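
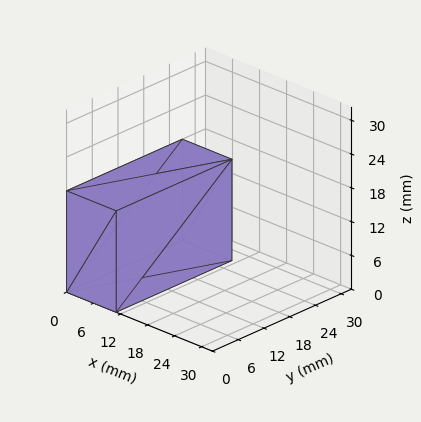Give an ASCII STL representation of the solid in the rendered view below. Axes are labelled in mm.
Reading the render: the shape is a rectangular box, roughly 11 × 27 mm footprint and 18 mm tall (dimensions read to the nearest mm from the axis ticks). For the STL, each face is triangulated and given an outward normal.

solid part
  facet normal 0.0000 0.0000 -1.0000
    outer loop
      vertex 11.000 27.000 0.000
      vertex 11.000 0.000 0.000
      vertex 0.000 0.000 0.000
    endloop
  endfacet
  facet normal 0.0000 0.0000 -1.0000
    outer loop
      vertex 0.000 27.000 0.000
      vertex 11.000 27.000 0.000
      vertex 0.000 0.000 0.000
    endloop
  endfacet
  facet normal 0.0000 0.0000 1.0000
    outer loop
      vertex 0.000 0.000 18.000
      vertex 11.000 0.000 18.000
      vertex 11.000 27.000 18.000
    endloop
  endfacet
  facet normal 0.0000 0.0000 1.0000
    outer loop
      vertex 0.000 0.000 18.000
      vertex 11.000 27.000 18.000
      vertex 0.000 27.000 18.000
    endloop
  endfacet
  facet normal 0.0000 -1.0000 0.0000
    outer loop
      vertex 0.000 0.000 0.000
      vertex 11.000 0.000 0.000
      vertex 11.000 0.000 18.000
    endloop
  endfacet
  facet normal 0.0000 -1.0000 0.0000
    outer loop
      vertex 0.000 0.000 0.000
      vertex 11.000 0.000 18.000
      vertex 0.000 0.000 18.000
    endloop
  endfacet
  facet normal 0.0000 1.0000 0.0000
    outer loop
      vertex 11.000 27.000 18.000
      vertex 11.000 27.000 0.000
      vertex 0.000 27.000 0.000
    endloop
  endfacet
  facet normal 0.0000 1.0000 0.0000
    outer loop
      vertex 0.000 27.000 18.000
      vertex 11.000 27.000 18.000
      vertex 0.000 27.000 0.000
    endloop
  endfacet
  facet normal -1.0000 0.0000 0.0000
    outer loop
      vertex 0.000 27.000 18.000
      vertex 0.000 27.000 0.000
      vertex 0.000 0.000 0.000
    endloop
  endfacet
  facet normal -1.0000 0.0000 0.0000
    outer loop
      vertex 0.000 0.000 18.000
      vertex 0.000 27.000 18.000
      vertex 0.000 0.000 0.000
    endloop
  endfacet
  facet normal 1.0000 0.0000 0.0000
    outer loop
      vertex 11.000 0.000 0.000
      vertex 11.000 27.000 0.000
      vertex 11.000 27.000 18.000
    endloop
  endfacet
  facet normal 1.0000 0.0000 0.0000
    outer loop
      vertex 11.000 0.000 0.000
      vertex 11.000 27.000 18.000
      vertex 11.000 0.000 18.000
    endloop
  endfacet
endsolid part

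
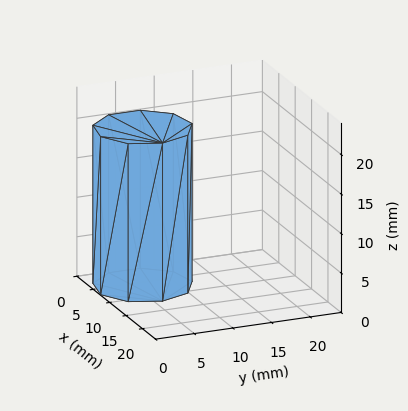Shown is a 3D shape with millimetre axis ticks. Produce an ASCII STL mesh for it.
Reading the render: the shape is a regular 9-sided prism (a cylinder approximated with 9 flat sides), circumscribed radius ≈ 6 mm, height ≈ 20 mm (dimensions read to the nearest mm from the axis ticks). For the STL, each face is triangulated and given an outward normal.

solid part
  facet normal 0.0000 0.0000 -1.0000
    outer loop
      vertex 7.04 11.91 0.00
      vertex 10.60 9.86 0.00
      vertex 12.00 6.00 0.00
    endloop
  endfacet
  facet normal 0.0000 0.0000 -1.0000
    outer loop
      vertex 3.00 11.20 0.00
      vertex 7.04 11.91 0.00
      vertex 12.00 6.00 0.00
    endloop
  endfacet
  facet normal 0.0000 0.0000 -1.0000
    outer loop
      vertex 0.36 8.05 0.00
      vertex 3.00 11.20 0.00
      vertex 12.00 6.00 0.00
    endloop
  endfacet
  facet normal 0.0000 0.0000 -1.0000
    outer loop
      vertex 0.36 3.95 0.00
      vertex 0.36 8.05 0.00
      vertex 12.00 6.00 0.00
    endloop
  endfacet
  facet normal 0.0000 0.0000 -1.0000
    outer loop
      vertex 3.00 0.80 0.00
      vertex 0.36 3.95 0.00
      vertex 12.00 6.00 0.00
    endloop
  endfacet
  facet normal 0.0000 0.0000 -1.0000
    outer loop
      vertex 7.04 0.09 0.00
      vertex 3.00 0.80 0.00
      vertex 12.00 6.00 0.00
    endloop
  endfacet
  facet normal 0.0000 0.0000 -1.0000
    outer loop
      vertex 10.60 2.14 0.00
      vertex 7.04 0.09 0.00
      vertex 12.00 6.00 0.00
    endloop
  endfacet
  facet normal 0.0000 0.0000 1.0000
    outer loop
      vertex 12.00 6.00 20.00
      vertex 10.60 9.86 20.00
      vertex 7.04 11.91 20.00
    endloop
  endfacet
  facet normal 0.0000 0.0000 1.0000
    outer loop
      vertex 12.00 6.00 20.00
      vertex 7.04 11.91 20.00
      vertex 3.00 11.20 20.00
    endloop
  endfacet
  facet normal 0.0000 0.0000 1.0000
    outer loop
      vertex 12.00 6.00 20.00
      vertex 3.00 11.20 20.00
      vertex 0.36 8.05 20.00
    endloop
  endfacet
  facet normal 0.0000 0.0000 1.0000
    outer loop
      vertex 12.00 6.00 20.00
      vertex 0.36 8.05 20.00
      vertex 0.36 3.95 20.00
    endloop
  endfacet
  facet normal 0.0000 0.0000 1.0000
    outer loop
      vertex 12.00 6.00 20.00
      vertex 0.36 3.95 20.00
      vertex 3.00 0.80 20.00
    endloop
  endfacet
  facet normal 0.0000 0.0000 1.0000
    outer loop
      vertex 12.00 6.00 20.00
      vertex 3.00 0.80 20.00
      vertex 7.04 0.09 20.00
    endloop
  endfacet
  facet normal 0.0000 0.0000 1.0000
    outer loop
      vertex 12.00 6.00 20.00
      vertex 7.04 0.09 20.00
      vertex 10.60 2.14 20.00
    endloop
  endfacet
  facet normal 0.9401 0.3410 0.0000
    outer loop
      vertex 12.00 6.00 0.00
      vertex 10.60 9.86 0.00
      vertex 10.60 9.86 20.00
    endloop
  endfacet
  facet normal 0.9401 0.3410 0.0000
    outer loop
      vertex 12.00 6.00 0.00
      vertex 10.60 9.86 20.00
      vertex 12.00 6.00 20.00
    endloop
  endfacet
  facet normal 0.4990 0.8666 0.0000
    outer loop
      vertex 10.60 9.86 0.00
      vertex 7.04 11.91 0.00
      vertex 7.04 11.91 20.00
    endloop
  endfacet
  facet normal 0.4990 0.8666 0.0000
    outer loop
      vertex 10.60 9.86 0.00
      vertex 7.04 11.91 20.00
      vertex 10.60 9.86 20.00
    endloop
  endfacet
  facet normal -0.1731 0.9849 0.0000
    outer loop
      vertex 7.04 11.91 0.00
      vertex 3.00 11.20 0.00
      vertex 3.00 11.20 20.00
    endloop
  endfacet
  facet normal -0.1731 0.9849 0.0000
    outer loop
      vertex 7.04 11.91 0.00
      vertex 3.00 11.20 20.00
      vertex 7.04 11.91 20.00
    endloop
  endfacet
  facet normal -0.7664 0.6423 0.0000
    outer loop
      vertex 3.00 11.20 0.00
      vertex 0.36 8.05 0.00
      vertex 0.36 8.05 20.00
    endloop
  endfacet
  facet normal -0.7664 0.6423 0.0000
    outer loop
      vertex 3.00 11.20 0.00
      vertex 0.36 8.05 20.00
      vertex 3.00 11.20 20.00
    endloop
  endfacet
  facet normal -1.0000 0.0000 0.0000
    outer loop
      vertex 0.36 8.05 0.00
      vertex 0.36 3.95 0.00
      vertex 0.36 3.95 20.00
    endloop
  endfacet
  facet normal -1.0000 0.0000 0.0000
    outer loop
      vertex 0.36 8.05 0.00
      vertex 0.36 3.95 20.00
      vertex 0.36 8.05 20.00
    endloop
  endfacet
  facet normal -0.7664 -0.6423 0.0000
    outer loop
      vertex 0.36 3.95 0.00
      vertex 3.00 0.80 0.00
      vertex 3.00 0.80 20.00
    endloop
  endfacet
  facet normal -0.7664 -0.6423 0.0000
    outer loop
      vertex 0.36 3.95 0.00
      vertex 3.00 0.80 20.00
      vertex 0.36 3.95 20.00
    endloop
  endfacet
  facet normal -0.1731 -0.9849 0.0000
    outer loop
      vertex 3.00 0.80 0.00
      vertex 7.04 0.09 0.00
      vertex 7.04 0.09 20.00
    endloop
  endfacet
  facet normal -0.1731 -0.9849 0.0000
    outer loop
      vertex 3.00 0.80 0.00
      vertex 7.04 0.09 20.00
      vertex 3.00 0.80 20.00
    endloop
  endfacet
  facet normal 0.4990 -0.8666 0.0000
    outer loop
      vertex 7.04 0.09 0.00
      vertex 10.60 2.14 0.00
      vertex 10.60 2.14 20.00
    endloop
  endfacet
  facet normal 0.4990 -0.8666 0.0000
    outer loop
      vertex 7.04 0.09 0.00
      vertex 10.60 2.14 20.00
      vertex 7.04 0.09 20.00
    endloop
  endfacet
  facet normal 0.9401 -0.3410 0.0000
    outer loop
      vertex 10.60 2.14 0.00
      vertex 12.00 6.00 0.00
      vertex 12.00 6.00 20.00
    endloop
  endfacet
  facet normal 0.9401 -0.3410 0.0000
    outer loop
      vertex 10.60 2.14 0.00
      vertex 12.00 6.00 20.00
      vertex 10.60 2.14 20.00
    endloop
  endfacet
endsolid part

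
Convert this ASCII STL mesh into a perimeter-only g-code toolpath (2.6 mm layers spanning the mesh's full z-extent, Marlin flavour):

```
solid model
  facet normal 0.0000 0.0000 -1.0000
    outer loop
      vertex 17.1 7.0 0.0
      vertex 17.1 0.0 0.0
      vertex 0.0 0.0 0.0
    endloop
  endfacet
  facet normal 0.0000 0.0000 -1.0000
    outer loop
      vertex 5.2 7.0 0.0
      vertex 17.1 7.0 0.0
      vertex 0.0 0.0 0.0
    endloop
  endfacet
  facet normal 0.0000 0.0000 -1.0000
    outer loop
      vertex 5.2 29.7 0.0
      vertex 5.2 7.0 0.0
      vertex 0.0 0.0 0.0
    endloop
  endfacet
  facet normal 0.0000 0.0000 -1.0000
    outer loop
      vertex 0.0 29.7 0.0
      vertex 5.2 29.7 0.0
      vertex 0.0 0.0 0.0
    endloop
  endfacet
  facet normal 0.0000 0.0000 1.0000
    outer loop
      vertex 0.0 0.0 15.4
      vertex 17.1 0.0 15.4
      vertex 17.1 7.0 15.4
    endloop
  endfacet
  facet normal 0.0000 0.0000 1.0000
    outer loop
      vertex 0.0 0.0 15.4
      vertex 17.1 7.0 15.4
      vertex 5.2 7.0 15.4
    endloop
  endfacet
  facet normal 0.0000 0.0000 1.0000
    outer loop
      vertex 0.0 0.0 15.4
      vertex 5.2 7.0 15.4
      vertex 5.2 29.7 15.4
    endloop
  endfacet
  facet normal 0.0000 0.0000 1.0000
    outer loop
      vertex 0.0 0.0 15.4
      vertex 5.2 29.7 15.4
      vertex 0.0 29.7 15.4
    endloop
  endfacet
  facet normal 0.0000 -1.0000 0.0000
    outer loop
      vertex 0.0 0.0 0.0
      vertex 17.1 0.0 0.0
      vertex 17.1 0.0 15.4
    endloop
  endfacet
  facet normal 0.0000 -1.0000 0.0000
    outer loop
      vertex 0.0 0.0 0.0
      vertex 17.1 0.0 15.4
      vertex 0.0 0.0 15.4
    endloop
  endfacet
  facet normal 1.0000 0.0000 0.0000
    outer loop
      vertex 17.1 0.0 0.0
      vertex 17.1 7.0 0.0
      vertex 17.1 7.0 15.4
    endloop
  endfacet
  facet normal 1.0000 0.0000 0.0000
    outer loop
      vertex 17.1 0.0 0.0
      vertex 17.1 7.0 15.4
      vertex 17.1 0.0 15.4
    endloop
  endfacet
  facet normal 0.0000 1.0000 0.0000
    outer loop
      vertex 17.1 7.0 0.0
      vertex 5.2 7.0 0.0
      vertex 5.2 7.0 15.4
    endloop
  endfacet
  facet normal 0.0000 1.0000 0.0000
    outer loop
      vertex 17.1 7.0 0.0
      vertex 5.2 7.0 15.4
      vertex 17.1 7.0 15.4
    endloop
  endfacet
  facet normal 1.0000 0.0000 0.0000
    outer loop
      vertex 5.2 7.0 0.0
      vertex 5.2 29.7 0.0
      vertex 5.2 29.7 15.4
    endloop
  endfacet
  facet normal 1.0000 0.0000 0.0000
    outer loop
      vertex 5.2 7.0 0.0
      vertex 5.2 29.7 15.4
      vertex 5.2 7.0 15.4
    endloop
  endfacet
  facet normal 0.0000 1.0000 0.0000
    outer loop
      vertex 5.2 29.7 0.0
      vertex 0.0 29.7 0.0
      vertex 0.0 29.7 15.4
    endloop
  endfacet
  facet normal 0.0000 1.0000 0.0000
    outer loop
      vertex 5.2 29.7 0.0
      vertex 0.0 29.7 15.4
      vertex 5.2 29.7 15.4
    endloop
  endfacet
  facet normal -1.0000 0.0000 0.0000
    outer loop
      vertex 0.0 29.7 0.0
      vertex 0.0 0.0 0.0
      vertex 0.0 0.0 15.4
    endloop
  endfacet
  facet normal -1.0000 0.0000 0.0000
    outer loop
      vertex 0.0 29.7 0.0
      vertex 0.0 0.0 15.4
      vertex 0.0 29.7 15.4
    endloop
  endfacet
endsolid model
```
; perimeter-only toolpath
G21 ; units = mm
G90 ; absolute positioning
G28 ; home
; layer 1
G0 Z2.6
G0 X0.0 Y0.0
G1 X17.1 Y0.0
G1 X17.1 Y7.0
G1 X5.2 Y7.0
G1 X5.2 Y29.7
G1 X0.0 Y29.7
G1 X0.0 Y0.0
; layer 2
G0 Z5.1
G0 X0.0 Y0.0
G1 X17.1 Y0.0
G1 X17.1 Y7.0
G1 X5.2 Y7.0
G1 X5.2 Y29.7
G1 X0.0 Y29.7
G1 X0.0 Y0.0
; layer 3
G0 Z7.7
G0 X0.0 Y0.0
G1 X17.1 Y0.0
G1 X17.1 Y7.0
G1 X5.2 Y7.0
G1 X5.2 Y29.7
G1 X0.0 Y29.7
G1 X0.0 Y0.0
; layer 4
G0 Z10.3
G0 X0.0 Y0.0
G1 X17.1 Y0.0
G1 X17.1 Y7.0
G1 X5.2 Y7.0
G1 X5.2 Y29.7
G1 X0.0 Y29.7
G1 X0.0 Y0.0
; layer 5
G0 Z12.8
G0 X0.0 Y0.0
G1 X17.1 Y0.0
G1 X17.1 Y7.0
G1 X5.2 Y7.0
G1 X5.2 Y29.7
G1 X0.0 Y29.7
G1 X0.0 Y0.0
; layer 6
G0 Z15.4
G0 X0.0 Y0.0
G1 X17.1 Y0.0
G1 X17.1 Y7.0
G1 X5.2 Y7.0
G1 X5.2 Y29.7
G1 X0.0 Y29.7
G1 X0.0 Y0.0
M2 ; end

The solid is an L-shaped prism: outer 17.1 × 29.7 mm, arm thicknesses ≈ 7 mm (horizontal) and 5.2 mm (vertical), extruded 15.4 mm in z. Slicing at Δz = 2.6 mm — 6 equal slices spanning the solid's height, so layer i sits at z = i·h/6 — gives 6 non-empty perimeters. Each is a 6-segment closed polygon; G0 lifts to the layer z and rapids to the start vertex, then G1 traces the edges.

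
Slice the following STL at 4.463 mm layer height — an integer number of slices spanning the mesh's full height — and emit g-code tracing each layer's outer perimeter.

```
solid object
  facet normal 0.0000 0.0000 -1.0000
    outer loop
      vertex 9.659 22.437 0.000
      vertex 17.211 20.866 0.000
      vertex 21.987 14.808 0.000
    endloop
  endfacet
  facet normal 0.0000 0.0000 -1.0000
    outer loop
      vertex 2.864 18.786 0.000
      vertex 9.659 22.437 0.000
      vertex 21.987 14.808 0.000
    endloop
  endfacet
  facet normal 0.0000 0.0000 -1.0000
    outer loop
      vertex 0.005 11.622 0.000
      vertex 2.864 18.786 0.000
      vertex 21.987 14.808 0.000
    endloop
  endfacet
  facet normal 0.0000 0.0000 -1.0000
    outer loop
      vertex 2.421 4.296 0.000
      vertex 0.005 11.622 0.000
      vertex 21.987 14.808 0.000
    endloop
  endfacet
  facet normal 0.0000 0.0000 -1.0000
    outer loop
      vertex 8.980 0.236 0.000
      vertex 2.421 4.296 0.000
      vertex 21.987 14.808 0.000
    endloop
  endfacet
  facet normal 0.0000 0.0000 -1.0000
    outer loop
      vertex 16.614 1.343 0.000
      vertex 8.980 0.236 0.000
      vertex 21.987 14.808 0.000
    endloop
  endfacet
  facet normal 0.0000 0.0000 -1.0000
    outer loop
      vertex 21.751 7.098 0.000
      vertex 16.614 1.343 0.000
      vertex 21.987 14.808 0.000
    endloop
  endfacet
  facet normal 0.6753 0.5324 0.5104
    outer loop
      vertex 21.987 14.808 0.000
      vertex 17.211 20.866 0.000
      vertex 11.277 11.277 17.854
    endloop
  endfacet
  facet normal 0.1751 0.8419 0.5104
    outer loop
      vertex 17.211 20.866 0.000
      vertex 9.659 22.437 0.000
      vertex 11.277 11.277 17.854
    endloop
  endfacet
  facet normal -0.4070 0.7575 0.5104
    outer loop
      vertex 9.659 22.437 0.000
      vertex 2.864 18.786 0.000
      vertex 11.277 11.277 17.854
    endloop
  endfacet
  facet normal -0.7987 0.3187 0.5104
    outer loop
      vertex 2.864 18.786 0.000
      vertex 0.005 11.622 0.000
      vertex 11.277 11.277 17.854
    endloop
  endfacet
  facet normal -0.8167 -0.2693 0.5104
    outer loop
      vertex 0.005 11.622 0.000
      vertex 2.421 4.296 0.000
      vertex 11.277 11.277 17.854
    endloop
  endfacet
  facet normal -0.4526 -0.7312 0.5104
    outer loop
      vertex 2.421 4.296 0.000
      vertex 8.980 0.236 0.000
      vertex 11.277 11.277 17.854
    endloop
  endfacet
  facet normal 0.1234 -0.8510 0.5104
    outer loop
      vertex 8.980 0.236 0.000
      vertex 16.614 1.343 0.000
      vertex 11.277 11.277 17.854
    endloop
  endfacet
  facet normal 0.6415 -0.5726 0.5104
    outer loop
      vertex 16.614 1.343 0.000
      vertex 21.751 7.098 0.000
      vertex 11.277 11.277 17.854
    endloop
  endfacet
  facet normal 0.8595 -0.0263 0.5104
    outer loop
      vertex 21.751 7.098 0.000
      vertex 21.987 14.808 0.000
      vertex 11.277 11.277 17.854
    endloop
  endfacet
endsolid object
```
; perimeter-only toolpath
G21 ; units = mm
G90 ; absolute positioning
G28 ; home
; layer 1
G0 Z4.463
G0 X19.309 Y13.925
G1 X15.727 Y18.469
G1 X10.064 Y19.647
G1 X4.967 Y16.909
G1 X2.823 Y11.536
G1 X4.635 Y6.041
G1 X9.554 Y2.996
G1 X15.280 Y3.826
G1 X19.133 Y8.143
G1 X19.309 Y13.925
; layer 2
G0 Z8.927
G0 X16.632 Y13.043
G1 X14.244 Y16.072
G1 X10.468 Y16.857
G1 X7.070 Y15.032
G1 X5.641 Y11.450
G1 X6.849 Y7.787
G1 X10.128 Y5.756
G1 X13.945 Y6.310
G1 X16.514 Y9.188
G1 X16.632 Y13.043
; layer 3
G0 Z13.390
G0 X13.954 Y12.160
G1 X12.760 Y13.674
G1 X10.872 Y14.067
G1 X9.174 Y13.154
G1 X8.459 Y11.363
G1 X9.063 Y9.532
G1 X10.703 Y8.517
G1 X12.611 Y8.793
G1 X13.895 Y10.232
G1 X13.954 Y12.160
M2 ; end

The solid is a regular 9-sided pyramid, base circumscribed radius ≈ 11.3 mm, apex at z ≈ 17.9 mm. Slicing at Δz = 4.463 mm — 4 equal slices spanning the solid's height, so layer i sits at z = i·h/4 — gives 3 non-empty perimeters. Each is a 9-segment closed polygon; G0 lifts to the layer z and rapids to the start vertex, then G1 traces the edges. The cross-section shrinks linearly with z (the slice at the apex is degenerate and omitted).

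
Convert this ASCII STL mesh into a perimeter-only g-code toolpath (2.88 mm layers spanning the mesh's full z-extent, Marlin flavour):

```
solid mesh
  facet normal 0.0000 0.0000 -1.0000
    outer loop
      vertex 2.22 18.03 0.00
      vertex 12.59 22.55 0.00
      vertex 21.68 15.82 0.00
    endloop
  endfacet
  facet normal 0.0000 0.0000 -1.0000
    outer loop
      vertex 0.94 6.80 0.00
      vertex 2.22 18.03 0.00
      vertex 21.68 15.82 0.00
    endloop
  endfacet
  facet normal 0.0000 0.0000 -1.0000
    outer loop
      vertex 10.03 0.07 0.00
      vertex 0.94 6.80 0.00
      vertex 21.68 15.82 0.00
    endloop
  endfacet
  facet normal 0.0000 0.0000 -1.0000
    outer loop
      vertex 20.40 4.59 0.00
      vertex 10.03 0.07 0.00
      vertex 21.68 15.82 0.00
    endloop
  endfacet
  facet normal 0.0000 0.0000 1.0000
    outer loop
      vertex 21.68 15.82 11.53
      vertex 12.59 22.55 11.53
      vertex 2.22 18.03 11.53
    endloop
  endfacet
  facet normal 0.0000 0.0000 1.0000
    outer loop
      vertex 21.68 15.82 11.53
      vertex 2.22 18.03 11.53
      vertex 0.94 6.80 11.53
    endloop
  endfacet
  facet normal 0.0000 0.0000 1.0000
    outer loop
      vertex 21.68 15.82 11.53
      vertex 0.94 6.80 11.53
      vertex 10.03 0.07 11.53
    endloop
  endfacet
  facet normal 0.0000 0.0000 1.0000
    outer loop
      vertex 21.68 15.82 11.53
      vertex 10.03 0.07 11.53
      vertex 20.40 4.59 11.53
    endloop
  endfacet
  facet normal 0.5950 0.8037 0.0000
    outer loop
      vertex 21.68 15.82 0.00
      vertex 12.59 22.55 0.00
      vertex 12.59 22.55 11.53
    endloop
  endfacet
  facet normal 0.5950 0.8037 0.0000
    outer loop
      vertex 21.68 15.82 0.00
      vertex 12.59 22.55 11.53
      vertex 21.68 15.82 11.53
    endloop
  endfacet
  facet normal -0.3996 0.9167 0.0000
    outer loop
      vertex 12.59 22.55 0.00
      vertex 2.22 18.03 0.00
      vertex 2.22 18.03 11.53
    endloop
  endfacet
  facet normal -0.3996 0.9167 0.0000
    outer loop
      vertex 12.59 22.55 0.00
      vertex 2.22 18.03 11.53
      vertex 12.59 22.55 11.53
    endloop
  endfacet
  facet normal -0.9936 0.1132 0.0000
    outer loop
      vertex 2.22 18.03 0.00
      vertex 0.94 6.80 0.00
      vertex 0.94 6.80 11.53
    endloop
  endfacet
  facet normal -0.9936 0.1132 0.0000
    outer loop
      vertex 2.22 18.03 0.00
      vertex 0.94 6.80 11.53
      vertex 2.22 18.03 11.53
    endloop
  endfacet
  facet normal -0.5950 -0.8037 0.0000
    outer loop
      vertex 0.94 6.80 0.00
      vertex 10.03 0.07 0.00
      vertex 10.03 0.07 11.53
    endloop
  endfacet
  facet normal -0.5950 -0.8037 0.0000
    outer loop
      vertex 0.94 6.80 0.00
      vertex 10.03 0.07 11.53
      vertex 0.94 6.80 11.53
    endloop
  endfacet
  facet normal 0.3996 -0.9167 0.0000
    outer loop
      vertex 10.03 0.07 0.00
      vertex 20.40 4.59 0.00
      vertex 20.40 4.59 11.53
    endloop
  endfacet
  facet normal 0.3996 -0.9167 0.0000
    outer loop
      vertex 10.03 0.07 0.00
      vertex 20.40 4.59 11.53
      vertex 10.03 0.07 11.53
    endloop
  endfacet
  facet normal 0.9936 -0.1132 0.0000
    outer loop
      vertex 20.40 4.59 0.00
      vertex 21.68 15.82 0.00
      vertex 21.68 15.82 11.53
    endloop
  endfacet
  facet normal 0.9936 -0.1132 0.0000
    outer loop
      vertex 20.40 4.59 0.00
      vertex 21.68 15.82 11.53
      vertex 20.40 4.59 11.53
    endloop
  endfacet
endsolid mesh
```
; perimeter-only toolpath
G21 ; units = mm
G90 ; absolute positioning
G28 ; home
; layer 1
G0 Z2.88
G0 X21.68 Y15.82
G1 X12.59 Y22.55
G1 X2.22 Y18.03
G1 X0.94 Y6.80
G1 X10.03 Y0.07
G1 X20.40 Y4.59
G1 X21.68 Y15.82
; layer 2
G0 Z5.76
G0 X21.68 Y15.82
G1 X12.59 Y22.55
G1 X2.22 Y18.03
G1 X0.94 Y6.80
G1 X10.03 Y0.07
G1 X20.40 Y4.59
G1 X21.68 Y15.82
; layer 3
G0 Z8.65
G0 X21.68 Y15.82
G1 X12.59 Y22.55
G1 X2.22 Y18.03
G1 X0.94 Y6.80
G1 X10.03 Y0.07
G1 X20.40 Y4.59
G1 X21.68 Y15.82
; layer 4
G0 Z11.53
G0 X21.68 Y15.82
G1 X12.59 Y22.55
G1 X2.22 Y18.03
G1 X0.94 Y6.80
G1 X10.03 Y0.07
G1 X20.40 Y4.59
G1 X21.68 Y15.82
M2 ; end

The solid is a regular 6-sided prism (a cylinder approximated with 6 flat sides), circumscribed radius ≈ 11.3 mm, height ≈ 11.5 mm. Slicing at Δz = 2.88 mm — 4 equal slices spanning the solid's height, so layer i sits at z = i·h/4 — gives 4 non-empty perimeters. Each is a 6-segment closed polygon; G0 lifts to the layer z and rapids to the start vertex, then G1 traces the edges.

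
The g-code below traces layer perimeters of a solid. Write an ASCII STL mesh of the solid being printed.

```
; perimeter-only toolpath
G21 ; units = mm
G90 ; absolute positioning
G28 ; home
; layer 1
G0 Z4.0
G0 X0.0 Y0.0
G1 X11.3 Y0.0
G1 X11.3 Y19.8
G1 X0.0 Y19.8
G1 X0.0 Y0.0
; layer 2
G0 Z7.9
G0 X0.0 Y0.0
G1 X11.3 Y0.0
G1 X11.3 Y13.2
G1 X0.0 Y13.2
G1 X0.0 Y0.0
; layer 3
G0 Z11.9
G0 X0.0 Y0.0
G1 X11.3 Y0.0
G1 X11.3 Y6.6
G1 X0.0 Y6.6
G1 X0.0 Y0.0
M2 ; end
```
solid part
  facet normal 0.0000 0.0000 -1.0000
    outer loop
      vertex 11.3 26.4 0.0
      vertex 11.3 0.0 0.0
      vertex 0.0 0.0 0.0
    endloop
  endfacet
  facet normal 0.0000 0.0000 -1.0000
    outer loop
      vertex 0.0 26.4 0.0
      vertex 11.3 26.4 0.0
      vertex 0.0 0.0 0.0
    endloop
  endfacet
  facet normal 0.0000 -1.0000 0.0000
    outer loop
      vertex 0.0 0.0 0.0
      vertex 11.3 0.0 0.0
      vertex 11.3 0.0 15.8
    endloop
  endfacet
  facet normal 0.0000 -1.0000 0.0000
    outer loop
      vertex 0.0 0.0 0.0
      vertex 11.3 0.0 15.8
      vertex 0.0 0.0 15.8
    endloop
  endfacet
  facet normal 0.0000 0.5135 0.8581
    outer loop
      vertex 0.0 0.0 15.8
      vertex 11.3 0.0 15.8
      vertex 11.3 26.4 0.0
    endloop
  endfacet
  facet normal 0.0000 0.5135 0.8581
    outer loop
      vertex 0.0 0.0 15.8
      vertex 11.3 26.4 0.0
      vertex 0.0 26.4 0.0
    endloop
  endfacet
  facet normal -1.0000 0.0000 0.0000
    outer loop
      vertex 0.0 0.0 15.8
      vertex 0.0 26.4 0.0
      vertex 0.0 0.0 0.0
    endloop
  endfacet
  facet normal 1.0000 0.0000 0.0000
    outer loop
      vertex 11.3 0.0 0.0
      vertex 11.3 26.4 0.0
      vertex 11.3 0.0 15.8
    endloop
  endfacet
endsolid part

The G0 Z moves step by Δz≈4.0 mm. The G1 loops shrink linearly with z, so the solid tapers from its base footprint up to z≈15.8. Closing with a flat bottom cap and the tapered top and triangulating gives 8 facets — a wedge (ramp): 11.3 × 26.4 mm base, rising to 15.8 mm along the y=0 edge and sloping linearly to z=0 at y=26.4.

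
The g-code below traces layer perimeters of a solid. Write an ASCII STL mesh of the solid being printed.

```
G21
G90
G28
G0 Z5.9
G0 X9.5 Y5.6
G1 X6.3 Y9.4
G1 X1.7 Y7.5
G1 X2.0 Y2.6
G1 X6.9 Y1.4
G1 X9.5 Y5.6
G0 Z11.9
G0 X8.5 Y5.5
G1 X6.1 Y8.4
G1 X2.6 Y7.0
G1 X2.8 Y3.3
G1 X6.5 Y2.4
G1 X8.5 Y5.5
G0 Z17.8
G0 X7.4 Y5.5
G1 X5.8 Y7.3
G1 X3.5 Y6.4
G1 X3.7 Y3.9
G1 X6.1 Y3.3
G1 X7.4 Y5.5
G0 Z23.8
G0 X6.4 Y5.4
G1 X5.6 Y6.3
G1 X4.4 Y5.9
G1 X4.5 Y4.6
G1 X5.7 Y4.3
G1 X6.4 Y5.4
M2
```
solid part
  facet normal 0.0000 0.0000 -1.0000
    outer loop
      vertex 0.8 8.1 0.0
      vertex 6.6 10.4 0.0
      vertex 10.6 5.7 0.0
    endloop
  endfacet
  facet normal 0.0000 0.0000 -1.0000
    outer loop
      vertex 1.2 1.9 0.0
      vertex 0.8 8.1 0.0
      vertex 10.6 5.7 0.0
    endloop
  endfacet
  facet normal 0.0000 0.0000 -1.0000
    outer loop
      vertex 7.3 0.4 0.0
      vertex 1.2 1.9 0.0
      vertex 10.6 5.7 0.0
    endloop
  endfacet
  facet normal 0.7537 0.6414 0.1431
    outer loop
      vertex 10.6 5.7 0.0
      vertex 6.6 10.4 0.0
      vertex 5.3 5.3 29.7
    endloop
  endfacet
  facet normal -0.3649 0.9202 0.1420
    outer loop
      vertex 6.6 10.4 0.0
      vertex 0.8 8.1 0.0
      vertex 5.3 5.3 29.7
    endloop
  endfacet
  facet normal -0.9876 -0.0637 0.1436
    outer loop
      vertex 0.8 8.1 0.0
      vertex 1.2 1.9 0.0
      vertex 5.3 5.3 29.7
    endloop
  endfacet
  facet normal -0.2363 -0.9611 0.1427
    outer loop
      vertex 1.2 1.9 0.0
      vertex 7.3 0.4 0.0
      vertex 5.3 5.3 29.7
    endloop
  endfacet
  facet normal 0.8402 -0.5231 0.1429
    outer loop
      vertex 7.3 0.4 0.0
      vertex 10.6 5.7 0.0
      vertex 5.3 5.3 29.7
    endloop
  endfacet
endsolid part

The G0 Z moves step by Δz≈5.9 mm. The G1 loops shrink linearly with z, so the solid tapers from its base footprint up to z≈29.7. Closing with a flat bottom cap and the tapered top and triangulating gives 8 facets — a regular 5-sided pyramid, base circumscribed radius ≈ 5.3 mm, apex at z ≈ 29.7 mm.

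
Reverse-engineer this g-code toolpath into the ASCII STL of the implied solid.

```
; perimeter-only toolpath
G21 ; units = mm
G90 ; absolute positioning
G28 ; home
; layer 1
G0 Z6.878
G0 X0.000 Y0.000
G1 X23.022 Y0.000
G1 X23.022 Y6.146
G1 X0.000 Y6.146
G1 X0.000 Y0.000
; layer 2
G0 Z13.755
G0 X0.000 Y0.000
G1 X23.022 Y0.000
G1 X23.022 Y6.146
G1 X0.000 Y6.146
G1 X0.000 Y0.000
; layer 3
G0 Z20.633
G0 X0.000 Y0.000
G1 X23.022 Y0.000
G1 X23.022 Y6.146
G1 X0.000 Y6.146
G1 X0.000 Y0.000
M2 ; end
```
solid part
  facet normal 0.0000 0.0000 -1.0000
    outer loop
      vertex 23.022 6.146 0.000
      vertex 23.022 0.000 0.000
      vertex 0.000 0.000 0.000
    endloop
  endfacet
  facet normal 0.0000 0.0000 -1.0000
    outer loop
      vertex 0.000 6.146 0.000
      vertex 23.022 6.146 0.000
      vertex 0.000 0.000 0.000
    endloop
  endfacet
  facet normal 0.0000 0.0000 1.0000
    outer loop
      vertex 0.000 0.000 20.633
      vertex 23.022 0.000 20.633
      vertex 23.022 6.146 20.633
    endloop
  endfacet
  facet normal 0.0000 0.0000 1.0000
    outer loop
      vertex 0.000 0.000 20.633
      vertex 23.022 6.146 20.633
      vertex 0.000 6.146 20.633
    endloop
  endfacet
  facet normal 0.0000 -1.0000 0.0000
    outer loop
      vertex 0.000 0.000 0.000
      vertex 23.022 0.000 0.000
      vertex 23.022 0.000 20.633
    endloop
  endfacet
  facet normal 0.0000 -1.0000 0.0000
    outer loop
      vertex 0.000 0.000 0.000
      vertex 23.022 0.000 20.633
      vertex 0.000 0.000 20.633
    endloop
  endfacet
  facet normal 0.0000 1.0000 0.0000
    outer loop
      vertex 23.022 6.146 20.633
      vertex 23.022 6.146 0.000
      vertex 0.000 6.146 0.000
    endloop
  endfacet
  facet normal 0.0000 1.0000 0.0000
    outer loop
      vertex 0.000 6.146 20.633
      vertex 23.022 6.146 20.633
      vertex 0.000 6.146 0.000
    endloop
  endfacet
  facet normal -1.0000 0.0000 0.0000
    outer loop
      vertex 0.000 6.146 20.633
      vertex 0.000 6.146 0.000
      vertex 0.000 0.000 0.000
    endloop
  endfacet
  facet normal -1.0000 0.0000 0.0000
    outer loop
      vertex 0.000 0.000 20.633
      vertex 0.000 6.146 20.633
      vertex 0.000 0.000 0.000
    endloop
  endfacet
  facet normal 1.0000 0.0000 0.0000
    outer loop
      vertex 23.022 0.000 0.000
      vertex 23.022 6.146 0.000
      vertex 23.022 6.146 20.633
    endloop
  endfacet
  facet normal 1.0000 0.0000 0.0000
    outer loop
      vertex 23.022 0.000 0.000
      vertex 23.022 6.146 20.633
      vertex 23.022 0.000 20.633
    endloop
  endfacet
endsolid part

The G0 Z moves step by Δz≈6.878 mm. Every layer's G1 loop is the same polygon, so the solid is a straight extrusion of it from z=0 to z≈20.6. Closing with flat bottom and top caps and triangulating gives 12 facets — a rectangular box, roughly 23 × 6.15 mm footprint and 20.6 mm tall.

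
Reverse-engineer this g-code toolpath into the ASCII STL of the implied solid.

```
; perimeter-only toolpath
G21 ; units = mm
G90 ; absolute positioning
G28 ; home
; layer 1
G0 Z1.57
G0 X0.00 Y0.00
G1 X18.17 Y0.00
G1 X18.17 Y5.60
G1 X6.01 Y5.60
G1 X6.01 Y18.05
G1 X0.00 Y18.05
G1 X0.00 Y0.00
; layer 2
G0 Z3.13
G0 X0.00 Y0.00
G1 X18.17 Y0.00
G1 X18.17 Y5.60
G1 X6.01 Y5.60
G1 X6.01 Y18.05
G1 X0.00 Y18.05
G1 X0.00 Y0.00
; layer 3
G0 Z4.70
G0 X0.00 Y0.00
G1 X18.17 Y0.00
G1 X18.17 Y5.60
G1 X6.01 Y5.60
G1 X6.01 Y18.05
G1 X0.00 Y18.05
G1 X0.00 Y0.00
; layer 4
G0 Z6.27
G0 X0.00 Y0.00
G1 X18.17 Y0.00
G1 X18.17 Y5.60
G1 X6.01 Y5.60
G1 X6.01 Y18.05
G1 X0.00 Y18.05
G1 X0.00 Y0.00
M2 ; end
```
solid part
  facet normal 0.0000 0.0000 -1.0000
    outer loop
      vertex 18.17 5.60 0.00
      vertex 18.17 0.00 0.00
      vertex 0.00 0.00 0.00
    endloop
  endfacet
  facet normal 0.0000 0.0000 -1.0000
    outer loop
      vertex 6.01 5.60 0.00
      vertex 18.17 5.60 0.00
      vertex 0.00 0.00 0.00
    endloop
  endfacet
  facet normal 0.0000 0.0000 -1.0000
    outer loop
      vertex 6.01 18.05 0.00
      vertex 6.01 5.60 0.00
      vertex 0.00 0.00 0.00
    endloop
  endfacet
  facet normal 0.0000 0.0000 -1.0000
    outer loop
      vertex 0.00 18.05 0.00
      vertex 6.01 18.05 0.00
      vertex 0.00 0.00 0.00
    endloop
  endfacet
  facet normal 0.0000 0.0000 1.0000
    outer loop
      vertex 0.00 0.00 6.27
      vertex 18.17 0.00 6.27
      vertex 18.17 5.60 6.27
    endloop
  endfacet
  facet normal 0.0000 0.0000 1.0000
    outer loop
      vertex 0.00 0.00 6.27
      vertex 18.17 5.60 6.27
      vertex 6.01 5.60 6.27
    endloop
  endfacet
  facet normal 0.0000 0.0000 1.0000
    outer loop
      vertex 0.00 0.00 6.27
      vertex 6.01 5.60 6.27
      vertex 6.01 18.05 6.27
    endloop
  endfacet
  facet normal 0.0000 0.0000 1.0000
    outer loop
      vertex 0.00 0.00 6.27
      vertex 6.01 18.05 6.27
      vertex 0.00 18.05 6.27
    endloop
  endfacet
  facet normal 0.0000 -1.0000 0.0000
    outer loop
      vertex 0.00 0.00 0.00
      vertex 18.17 0.00 0.00
      vertex 18.17 0.00 6.27
    endloop
  endfacet
  facet normal 0.0000 -1.0000 0.0000
    outer loop
      vertex 0.00 0.00 0.00
      vertex 18.17 0.00 6.27
      vertex 0.00 0.00 6.27
    endloop
  endfacet
  facet normal 1.0000 0.0000 0.0000
    outer loop
      vertex 18.17 0.00 0.00
      vertex 18.17 5.60 0.00
      vertex 18.17 5.60 6.27
    endloop
  endfacet
  facet normal 1.0000 0.0000 0.0000
    outer loop
      vertex 18.17 0.00 0.00
      vertex 18.17 5.60 6.27
      vertex 18.17 0.00 6.27
    endloop
  endfacet
  facet normal 0.0000 1.0000 0.0000
    outer loop
      vertex 18.17 5.60 0.00
      vertex 6.01 5.60 0.00
      vertex 6.01 5.60 6.27
    endloop
  endfacet
  facet normal 0.0000 1.0000 0.0000
    outer loop
      vertex 18.17 5.60 0.00
      vertex 6.01 5.60 6.27
      vertex 18.17 5.60 6.27
    endloop
  endfacet
  facet normal 1.0000 0.0000 0.0000
    outer loop
      vertex 6.01 5.60 0.00
      vertex 6.01 18.05 0.00
      vertex 6.01 18.05 6.27
    endloop
  endfacet
  facet normal 1.0000 0.0000 0.0000
    outer loop
      vertex 6.01 5.60 0.00
      vertex 6.01 18.05 6.27
      vertex 6.01 5.60 6.27
    endloop
  endfacet
  facet normal 0.0000 1.0000 0.0000
    outer loop
      vertex 6.01 18.05 0.00
      vertex 0.00 18.05 0.00
      vertex 0.00 18.05 6.27
    endloop
  endfacet
  facet normal 0.0000 1.0000 0.0000
    outer loop
      vertex 6.01 18.05 0.00
      vertex 0.00 18.05 6.27
      vertex 6.01 18.05 6.27
    endloop
  endfacet
  facet normal -1.0000 0.0000 0.0000
    outer loop
      vertex 0.00 18.05 0.00
      vertex 0.00 0.00 0.00
      vertex 0.00 0.00 6.27
    endloop
  endfacet
  facet normal -1.0000 0.0000 0.0000
    outer loop
      vertex 0.00 18.05 0.00
      vertex 0.00 0.00 6.27
      vertex 0.00 18.05 6.27
    endloop
  endfacet
endsolid part

The G0 Z moves step by Δz≈1.57 mm. Every layer's G1 loop is the same polygon, so the solid is a straight extrusion of it from z=0 to z≈6.27. Closing with flat bottom and top caps and triangulating gives 20 facets — an L-shaped prism: outer 18.2 × 18.1 mm, arm thicknesses ≈ 5.6 mm (horizontal) and 6.01 mm (vertical), extruded 6.27 mm in z.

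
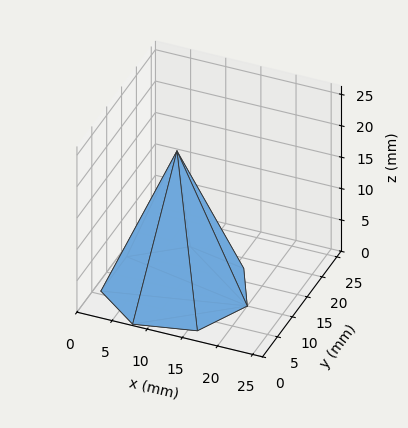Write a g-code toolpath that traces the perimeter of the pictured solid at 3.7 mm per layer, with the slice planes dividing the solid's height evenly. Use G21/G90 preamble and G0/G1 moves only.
Reading the render: the shape is a regular 7-sided pyramid, base circumscribed radius ≈ 10 mm, apex at z ≈ 22 mm (dimensions read to the nearest mm from the axis ticks). For the g-code, the solid's height is divided into equal slices at the stated Δz and each level perimeter traced with G1 moves after a G0 lift.

; perimeter-only toolpath
G21 ; units = mm
G90 ; absolute positioning
G28 ; home
; layer 1
G0 Z3.7
G0 X18.3 Y10.0
G1 X15.2 Y16.5
G1 X8.2 Y18.1
G1 X2.5 Y13.6
G1 X2.5 Y6.4
G1 X8.2 Y1.9
G1 X15.2 Y3.5
G1 X18.3 Y10.0
; layer 2
G0 Z7.3
G0 X16.7 Y10.0
G1 X14.1 Y15.2
G1 X8.5 Y16.5
G1 X4.0 Y12.9
G1 X4.0 Y7.1
G1 X8.5 Y3.5
G1 X14.1 Y4.8
G1 X16.7 Y10.0
; layer 3
G0 Z11.0
G0 X15.0 Y10.0
G1 X13.1 Y13.9
G1 X8.9 Y14.8
G1 X5.5 Y12.2
G1 X5.5 Y7.8
G1 X8.9 Y5.2
G1 X13.1 Y6.1
G1 X15.0 Y10.0
; layer 4
G0 Z14.7
G0 X13.3 Y10.0
G1 X12.1 Y12.6
G1 X9.3 Y13.2
G1 X7.0 Y11.4
G1 X7.0 Y8.6
G1 X9.3 Y6.8
G1 X12.1 Y7.4
G1 X13.3 Y10.0
; layer 5
G0 Z18.3
G0 X11.7 Y10.0
G1 X11.0 Y11.3
G1 X9.6 Y11.6
G1 X8.5 Y10.7
G1 X8.5 Y9.3
G1 X9.6 Y8.4
G1 X11.0 Y8.7
G1 X11.7 Y10.0
M2 ; end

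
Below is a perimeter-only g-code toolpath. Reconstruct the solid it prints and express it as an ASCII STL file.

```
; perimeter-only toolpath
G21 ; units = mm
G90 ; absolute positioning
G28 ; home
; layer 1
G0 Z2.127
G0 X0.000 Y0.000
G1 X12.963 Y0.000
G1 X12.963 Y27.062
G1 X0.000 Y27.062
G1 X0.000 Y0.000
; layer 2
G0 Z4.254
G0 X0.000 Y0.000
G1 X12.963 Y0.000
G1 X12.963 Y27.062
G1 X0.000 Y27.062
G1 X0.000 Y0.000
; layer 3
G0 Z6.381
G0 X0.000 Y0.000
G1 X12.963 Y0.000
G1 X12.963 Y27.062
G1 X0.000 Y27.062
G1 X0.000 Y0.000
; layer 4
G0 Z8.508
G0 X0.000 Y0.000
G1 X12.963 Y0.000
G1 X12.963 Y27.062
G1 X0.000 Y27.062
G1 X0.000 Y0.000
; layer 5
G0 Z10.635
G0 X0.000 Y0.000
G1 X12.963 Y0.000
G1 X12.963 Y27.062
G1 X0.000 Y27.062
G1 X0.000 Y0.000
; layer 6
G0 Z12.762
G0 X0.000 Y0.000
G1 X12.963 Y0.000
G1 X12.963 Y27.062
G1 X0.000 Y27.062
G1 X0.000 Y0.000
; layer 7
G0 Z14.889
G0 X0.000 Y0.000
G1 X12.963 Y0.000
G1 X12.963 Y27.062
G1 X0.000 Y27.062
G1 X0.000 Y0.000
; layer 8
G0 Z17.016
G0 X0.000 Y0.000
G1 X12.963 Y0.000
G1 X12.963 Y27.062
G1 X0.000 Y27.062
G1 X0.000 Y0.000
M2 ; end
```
solid part
  facet normal 0.0000 0.0000 -1.0000
    outer loop
      vertex 12.963 27.062 0.000
      vertex 12.963 0.000 0.000
      vertex 0.000 0.000 0.000
    endloop
  endfacet
  facet normal 0.0000 0.0000 -1.0000
    outer loop
      vertex 0.000 27.062 0.000
      vertex 12.963 27.062 0.000
      vertex 0.000 0.000 0.000
    endloop
  endfacet
  facet normal 0.0000 0.0000 1.0000
    outer loop
      vertex 0.000 0.000 17.016
      vertex 12.963 0.000 17.016
      vertex 12.963 27.062 17.016
    endloop
  endfacet
  facet normal 0.0000 0.0000 1.0000
    outer loop
      vertex 0.000 0.000 17.016
      vertex 12.963 27.062 17.016
      vertex 0.000 27.062 17.016
    endloop
  endfacet
  facet normal 0.0000 -1.0000 0.0000
    outer loop
      vertex 0.000 0.000 0.000
      vertex 12.963 0.000 0.000
      vertex 12.963 0.000 17.016
    endloop
  endfacet
  facet normal 0.0000 -1.0000 0.0000
    outer loop
      vertex 0.000 0.000 0.000
      vertex 12.963 0.000 17.016
      vertex 0.000 0.000 17.016
    endloop
  endfacet
  facet normal 0.0000 1.0000 0.0000
    outer loop
      vertex 12.963 27.062 17.016
      vertex 12.963 27.062 0.000
      vertex 0.000 27.062 0.000
    endloop
  endfacet
  facet normal 0.0000 1.0000 0.0000
    outer loop
      vertex 0.000 27.062 17.016
      vertex 12.963 27.062 17.016
      vertex 0.000 27.062 0.000
    endloop
  endfacet
  facet normal -1.0000 0.0000 0.0000
    outer loop
      vertex 0.000 27.062 17.016
      vertex 0.000 27.062 0.000
      vertex 0.000 0.000 0.000
    endloop
  endfacet
  facet normal -1.0000 0.0000 0.0000
    outer loop
      vertex 0.000 0.000 17.016
      vertex 0.000 27.062 17.016
      vertex 0.000 0.000 0.000
    endloop
  endfacet
  facet normal 1.0000 0.0000 0.0000
    outer loop
      vertex 12.963 0.000 0.000
      vertex 12.963 27.062 0.000
      vertex 12.963 27.062 17.016
    endloop
  endfacet
  facet normal 1.0000 0.0000 0.0000
    outer loop
      vertex 12.963 0.000 0.000
      vertex 12.963 27.062 17.016
      vertex 12.963 0.000 17.016
    endloop
  endfacet
endsolid part

The G0 Z moves step by Δz≈2.127 mm. Every layer's G1 loop is the same polygon, so the solid is a straight extrusion of it from z=0 to z≈17. Closing with flat bottom and top caps and triangulating gives 12 facets — a rectangular box, roughly 13 × 27.1 mm footprint and 17 mm tall.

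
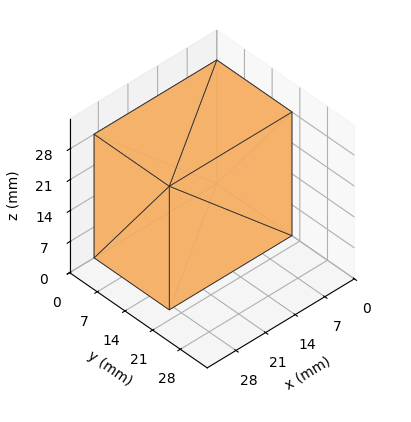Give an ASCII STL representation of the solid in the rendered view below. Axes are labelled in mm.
Reading the render: the shape is a rectangular box, roughly 29 × 19 mm footprint and 28 mm tall (dimensions read to the nearest mm from the axis ticks). For the STL, each face is triangulated and given an outward normal.

solid part
  facet normal 0.0000 0.0000 -1.0000
    outer loop
      vertex 29.000 19.000 0.000
      vertex 29.000 0.000 0.000
      vertex 0.000 0.000 0.000
    endloop
  endfacet
  facet normal 0.0000 0.0000 -1.0000
    outer loop
      vertex 0.000 19.000 0.000
      vertex 29.000 19.000 0.000
      vertex 0.000 0.000 0.000
    endloop
  endfacet
  facet normal 0.0000 0.0000 1.0000
    outer loop
      vertex 0.000 0.000 28.000
      vertex 29.000 0.000 28.000
      vertex 29.000 19.000 28.000
    endloop
  endfacet
  facet normal 0.0000 0.0000 1.0000
    outer loop
      vertex 0.000 0.000 28.000
      vertex 29.000 19.000 28.000
      vertex 0.000 19.000 28.000
    endloop
  endfacet
  facet normal 0.0000 -1.0000 0.0000
    outer loop
      vertex 0.000 0.000 0.000
      vertex 29.000 0.000 0.000
      vertex 29.000 0.000 28.000
    endloop
  endfacet
  facet normal 0.0000 -1.0000 0.0000
    outer loop
      vertex 0.000 0.000 0.000
      vertex 29.000 0.000 28.000
      vertex 0.000 0.000 28.000
    endloop
  endfacet
  facet normal 0.0000 1.0000 0.0000
    outer loop
      vertex 29.000 19.000 28.000
      vertex 29.000 19.000 0.000
      vertex 0.000 19.000 0.000
    endloop
  endfacet
  facet normal 0.0000 1.0000 0.0000
    outer loop
      vertex 0.000 19.000 28.000
      vertex 29.000 19.000 28.000
      vertex 0.000 19.000 0.000
    endloop
  endfacet
  facet normal -1.0000 0.0000 0.0000
    outer loop
      vertex 0.000 19.000 28.000
      vertex 0.000 19.000 0.000
      vertex 0.000 0.000 0.000
    endloop
  endfacet
  facet normal -1.0000 0.0000 0.0000
    outer loop
      vertex 0.000 0.000 28.000
      vertex 0.000 19.000 28.000
      vertex 0.000 0.000 0.000
    endloop
  endfacet
  facet normal 1.0000 0.0000 0.0000
    outer loop
      vertex 29.000 0.000 0.000
      vertex 29.000 19.000 0.000
      vertex 29.000 19.000 28.000
    endloop
  endfacet
  facet normal 1.0000 0.0000 0.0000
    outer loop
      vertex 29.000 0.000 0.000
      vertex 29.000 19.000 28.000
      vertex 29.000 0.000 28.000
    endloop
  endfacet
endsolid part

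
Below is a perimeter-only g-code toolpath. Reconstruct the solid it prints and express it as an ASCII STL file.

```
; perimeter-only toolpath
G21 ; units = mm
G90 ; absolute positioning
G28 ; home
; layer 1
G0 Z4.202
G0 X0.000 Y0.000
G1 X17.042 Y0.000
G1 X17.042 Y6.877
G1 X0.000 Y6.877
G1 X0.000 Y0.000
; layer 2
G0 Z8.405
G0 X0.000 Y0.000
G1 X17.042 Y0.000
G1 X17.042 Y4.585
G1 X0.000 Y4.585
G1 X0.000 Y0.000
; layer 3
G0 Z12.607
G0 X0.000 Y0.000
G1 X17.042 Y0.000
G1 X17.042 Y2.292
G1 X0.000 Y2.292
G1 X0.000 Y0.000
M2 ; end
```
solid part
  facet normal 0.0000 0.0000 -1.0000
    outer loop
      vertex 17.042 9.170 0.000
      vertex 17.042 0.000 0.000
      vertex 0.000 0.000 0.000
    endloop
  endfacet
  facet normal 0.0000 0.0000 -1.0000
    outer loop
      vertex 0.000 9.170 0.000
      vertex 17.042 9.170 0.000
      vertex 0.000 0.000 0.000
    endloop
  endfacet
  facet normal 0.0000 -1.0000 0.0000
    outer loop
      vertex 0.000 0.000 0.000
      vertex 17.042 0.000 0.000
      vertex 17.042 0.000 16.809
    endloop
  endfacet
  facet normal 0.0000 -1.0000 0.0000
    outer loop
      vertex 0.000 0.000 0.000
      vertex 17.042 0.000 16.809
      vertex 0.000 0.000 16.809
    endloop
  endfacet
  facet normal 0.0000 0.8779 0.4789
    outer loop
      vertex 0.000 0.000 16.809
      vertex 17.042 0.000 16.809
      vertex 17.042 9.170 0.000
    endloop
  endfacet
  facet normal 0.0000 0.8779 0.4789
    outer loop
      vertex 0.000 0.000 16.809
      vertex 17.042 9.170 0.000
      vertex 0.000 9.170 0.000
    endloop
  endfacet
  facet normal -1.0000 0.0000 0.0000
    outer loop
      vertex 0.000 0.000 16.809
      vertex 0.000 9.170 0.000
      vertex 0.000 0.000 0.000
    endloop
  endfacet
  facet normal 1.0000 0.0000 0.0000
    outer loop
      vertex 17.042 0.000 0.000
      vertex 17.042 9.170 0.000
      vertex 17.042 0.000 16.809
    endloop
  endfacet
endsolid part

The G0 Z moves step by Δz≈4.202 mm. The G1 loops shrink linearly with z, so the solid tapers from its base footprint up to z≈16.8. Closing with a flat bottom cap and the tapered top and triangulating gives 8 facets — a wedge (ramp): 17 × 9.17 mm base, rising to 16.8 mm along the y=0 edge and sloping linearly to z=0 at y=9.17.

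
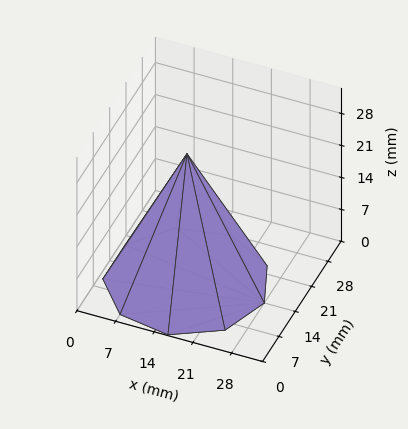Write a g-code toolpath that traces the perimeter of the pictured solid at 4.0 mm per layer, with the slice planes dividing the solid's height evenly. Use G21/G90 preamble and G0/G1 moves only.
Reading the render: the shape is a regular 9-sided pyramid, base circumscribed radius ≈ 14 mm, apex at z ≈ 28 mm (dimensions read to the nearest mm from the axis ticks). For the g-code, the solid's height is divided into equal slices at the stated Δz and each level perimeter traced with G1 moves after a G0 lift.

; perimeter-only toolpath
G21 ; units = mm
G90 ; absolute positioning
G28 ; home
; layer 1
G0 Z4.0
G0 X26.0 Y14.0
G1 X23.2 Y21.7
G1 X16.1 Y25.8
G1 X8.0 Y24.4
G1 X2.7 Y18.1
G1 X2.7 Y9.9
G1 X8.0 Y3.6
G1 X16.1 Y2.2
G1 X23.2 Y6.3
G1 X26.0 Y14.0
; layer 2
G0 Z8.0
G0 X24.0 Y14.0
G1 X21.6 Y20.4
G1 X15.7 Y23.9
G1 X9.0 Y22.6
G1 X4.6 Y17.4
G1 X4.6 Y10.6
G1 X9.0 Y5.4
G1 X15.7 Y4.1
G1 X21.6 Y7.6
G1 X24.0 Y14.0
; layer 3
G0 Z12.0
G0 X22.0 Y14.0
G1 X20.1 Y19.1
G1 X15.4 Y21.9
G1 X10.0 Y20.9
G1 X6.5 Y16.7
G1 X6.5 Y11.3
G1 X10.0 Y7.1
G1 X15.4 Y6.1
G1 X20.1 Y8.9
G1 X22.0 Y14.0
; layer 4
G0 Z16.0
G0 X20.0 Y14.0
G1 X18.6 Y17.9
G1 X15.0 Y19.9
G1 X11.0 Y19.2
G1 X8.3 Y16.1
G1 X8.3 Y11.9
G1 X11.0 Y8.8
G1 X15.0 Y8.1
G1 X18.6 Y10.1
G1 X20.0 Y14.0
; layer 5
G0 Z20.0
G0 X18.0 Y14.0
G1 X17.1 Y16.6
G1 X14.7 Y17.9
G1 X12.0 Y17.5
G1 X10.2 Y15.4
G1 X10.2 Y12.6
G1 X12.0 Y10.5
G1 X14.7 Y10.1
G1 X17.1 Y11.4
G1 X18.0 Y14.0
; layer 6
G0 Z24.0
G0 X16.0 Y14.0
G1 X15.5 Y15.3
G1 X14.3 Y16.0
G1 X13.0 Y15.7
G1 X12.1 Y14.7
G1 X12.1 Y13.3
G1 X13.0 Y12.3
G1 X14.3 Y12.0
G1 X15.5 Y12.7
G1 X16.0 Y14.0
M2 ; end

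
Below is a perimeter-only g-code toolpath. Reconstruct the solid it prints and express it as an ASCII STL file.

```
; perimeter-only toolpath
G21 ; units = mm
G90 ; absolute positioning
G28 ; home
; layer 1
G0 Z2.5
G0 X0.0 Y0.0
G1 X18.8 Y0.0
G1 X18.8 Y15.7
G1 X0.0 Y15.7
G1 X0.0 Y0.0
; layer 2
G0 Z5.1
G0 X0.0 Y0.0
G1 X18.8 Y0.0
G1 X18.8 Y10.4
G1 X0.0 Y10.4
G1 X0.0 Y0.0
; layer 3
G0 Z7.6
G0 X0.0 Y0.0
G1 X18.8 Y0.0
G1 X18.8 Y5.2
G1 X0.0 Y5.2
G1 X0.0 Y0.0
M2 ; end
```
solid part
  facet normal 0.0000 0.0000 -1.0000
    outer loop
      vertex 18.8 20.9 0.0
      vertex 18.8 0.0 0.0
      vertex 0.0 0.0 0.0
    endloop
  endfacet
  facet normal 0.0000 0.0000 -1.0000
    outer loop
      vertex 0.0 20.9 0.0
      vertex 18.8 20.9 0.0
      vertex 0.0 0.0 0.0
    endloop
  endfacet
  facet normal 0.0000 -1.0000 0.0000
    outer loop
      vertex 0.0 0.0 0.0
      vertex 18.8 0.0 0.0
      vertex 18.8 0.0 10.2
    endloop
  endfacet
  facet normal 0.0000 -1.0000 0.0000
    outer loop
      vertex 0.0 0.0 0.0
      vertex 18.8 0.0 10.2
      vertex 0.0 0.0 10.2
    endloop
  endfacet
  facet normal 0.0000 0.4386 0.8987
    outer loop
      vertex 0.0 0.0 10.2
      vertex 18.8 0.0 10.2
      vertex 18.8 20.9 0.0
    endloop
  endfacet
  facet normal 0.0000 0.4386 0.8987
    outer loop
      vertex 0.0 0.0 10.2
      vertex 18.8 20.9 0.0
      vertex 0.0 20.9 0.0
    endloop
  endfacet
  facet normal -1.0000 0.0000 0.0000
    outer loop
      vertex 0.0 0.0 10.2
      vertex 0.0 20.9 0.0
      vertex 0.0 0.0 0.0
    endloop
  endfacet
  facet normal 1.0000 0.0000 0.0000
    outer loop
      vertex 18.8 0.0 0.0
      vertex 18.8 20.9 0.0
      vertex 18.8 0.0 10.2
    endloop
  endfacet
endsolid part

The G0 Z moves step by Δz≈2.5 mm. The G1 loops shrink linearly with z, so the solid tapers from its base footprint up to z≈10.2. Closing with a flat bottom cap and the tapered top and triangulating gives 8 facets — a wedge (ramp): 18.8 × 20.9 mm base, rising to 10.2 mm along the y=0 edge and sloping linearly to z=0 at y=20.9.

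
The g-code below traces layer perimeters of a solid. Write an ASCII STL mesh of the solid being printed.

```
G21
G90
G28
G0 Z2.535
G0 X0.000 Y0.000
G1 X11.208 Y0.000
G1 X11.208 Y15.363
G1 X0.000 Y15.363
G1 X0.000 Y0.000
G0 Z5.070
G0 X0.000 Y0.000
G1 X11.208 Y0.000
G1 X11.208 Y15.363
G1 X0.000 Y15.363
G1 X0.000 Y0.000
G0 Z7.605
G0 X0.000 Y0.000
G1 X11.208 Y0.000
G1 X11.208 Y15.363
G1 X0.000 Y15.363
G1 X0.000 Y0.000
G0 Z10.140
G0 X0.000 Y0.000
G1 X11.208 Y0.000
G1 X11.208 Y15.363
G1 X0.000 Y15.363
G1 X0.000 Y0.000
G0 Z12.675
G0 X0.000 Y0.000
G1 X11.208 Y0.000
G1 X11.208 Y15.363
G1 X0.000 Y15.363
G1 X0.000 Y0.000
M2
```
solid part
  facet normal 0.0000 0.0000 -1.0000
    outer loop
      vertex 11.208 15.363 0.000
      vertex 11.208 0.000 0.000
      vertex 0.000 0.000 0.000
    endloop
  endfacet
  facet normal 0.0000 0.0000 -1.0000
    outer loop
      vertex 0.000 15.363 0.000
      vertex 11.208 15.363 0.000
      vertex 0.000 0.000 0.000
    endloop
  endfacet
  facet normal 0.0000 0.0000 1.0000
    outer loop
      vertex 0.000 0.000 12.675
      vertex 11.208 0.000 12.675
      vertex 11.208 15.363 12.675
    endloop
  endfacet
  facet normal 0.0000 0.0000 1.0000
    outer loop
      vertex 0.000 0.000 12.675
      vertex 11.208 15.363 12.675
      vertex 0.000 15.363 12.675
    endloop
  endfacet
  facet normal 0.0000 -1.0000 0.0000
    outer loop
      vertex 0.000 0.000 0.000
      vertex 11.208 0.000 0.000
      vertex 11.208 0.000 12.675
    endloop
  endfacet
  facet normal 0.0000 -1.0000 0.0000
    outer loop
      vertex 0.000 0.000 0.000
      vertex 11.208 0.000 12.675
      vertex 0.000 0.000 12.675
    endloop
  endfacet
  facet normal 0.0000 1.0000 0.0000
    outer loop
      vertex 11.208 15.363 12.675
      vertex 11.208 15.363 0.000
      vertex 0.000 15.363 0.000
    endloop
  endfacet
  facet normal 0.0000 1.0000 0.0000
    outer loop
      vertex 0.000 15.363 12.675
      vertex 11.208 15.363 12.675
      vertex 0.000 15.363 0.000
    endloop
  endfacet
  facet normal -1.0000 0.0000 0.0000
    outer loop
      vertex 0.000 15.363 12.675
      vertex 0.000 15.363 0.000
      vertex 0.000 0.000 0.000
    endloop
  endfacet
  facet normal -1.0000 0.0000 0.0000
    outer loop
      vertex 0.000 0.000 12.675
      vertex 0.000 15.363 12.675
      vertex 0.000 0.000 0.000
    endloop
  endfacet
  facet normal 1.0000 0.0000 0.0000
    outer loop
      vertex 11.208 0.000 0.000
      vertex 11.208 15.363 0.000
      vertex 11.208 15.363 12.675
    endloop
  endfacet
  facet normal 1.0000 0.0000 0.0000
    outer loop
      vertex 11.208 0.000 0.000
      vertex 11.208 15.363 12.675
      vertex 11.208 0.000 12.675
    endloop
  endfacet
endsolid part

The G0 Z moves step by Δz≈2.535 mm. Every layer's G1 loop is the same polygon, so the solid is a straight extrusion of it from z=0 to z≈12.7. Closing with flat bottom and top caps and triangulating gives 12 facets — a rectangular box, roughly 11.2 × 15.4 mm footprint and 12.7 mm tall.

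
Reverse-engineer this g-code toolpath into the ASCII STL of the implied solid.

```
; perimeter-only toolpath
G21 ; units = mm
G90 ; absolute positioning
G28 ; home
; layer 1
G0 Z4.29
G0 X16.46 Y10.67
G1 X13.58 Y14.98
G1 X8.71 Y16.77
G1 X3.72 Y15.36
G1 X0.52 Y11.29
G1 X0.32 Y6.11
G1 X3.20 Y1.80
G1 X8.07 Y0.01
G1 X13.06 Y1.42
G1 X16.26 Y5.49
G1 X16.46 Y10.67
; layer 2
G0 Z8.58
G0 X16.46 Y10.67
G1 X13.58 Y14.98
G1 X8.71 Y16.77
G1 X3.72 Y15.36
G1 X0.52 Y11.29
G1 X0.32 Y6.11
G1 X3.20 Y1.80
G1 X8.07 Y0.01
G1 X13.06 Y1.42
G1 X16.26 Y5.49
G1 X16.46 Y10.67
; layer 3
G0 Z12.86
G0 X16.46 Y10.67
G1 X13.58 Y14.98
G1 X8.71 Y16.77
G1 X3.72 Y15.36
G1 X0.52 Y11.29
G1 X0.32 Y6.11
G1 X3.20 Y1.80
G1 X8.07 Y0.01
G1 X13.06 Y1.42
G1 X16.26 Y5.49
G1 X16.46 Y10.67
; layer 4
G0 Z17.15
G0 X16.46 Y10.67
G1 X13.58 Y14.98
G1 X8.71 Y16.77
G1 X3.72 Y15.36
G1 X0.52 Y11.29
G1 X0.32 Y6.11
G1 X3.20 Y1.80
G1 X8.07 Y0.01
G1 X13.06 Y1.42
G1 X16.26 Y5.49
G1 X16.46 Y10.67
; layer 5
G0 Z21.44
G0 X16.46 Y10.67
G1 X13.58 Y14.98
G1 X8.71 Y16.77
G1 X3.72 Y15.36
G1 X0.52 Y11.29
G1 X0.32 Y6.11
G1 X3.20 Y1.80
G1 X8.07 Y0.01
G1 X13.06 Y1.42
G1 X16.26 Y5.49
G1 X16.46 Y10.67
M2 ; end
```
solid part
  facet normal 0.0000 0.0000 -1.0000
    outer loop
      vertex 8.71 16.77 0.00
      vertex 13.58 14.98 0.00
      vertex 16.46 10.67 0.00
    endloop
  endfacet
  facet normal 0.0000 0.0000 -1.0000
    outer loop
      vertex 3.72 15.36 0.00
      vertex 8.71 16.77 0.00
      vertex 16.46 10.67 0.00
    endloop
  endfacet
  facet normal 0.0000 0.0000 -1.0000
    outer loop
      vertex 0.52 11.29 0.00
      vertex 3.72 15.36 0.00
      vertex 16.46 10.67 0.00
    endloop
  endfacet
  facet normal 0.0000 0.0000 -1.0000
    outer loop
      vertex 0.32 6.11 0.00
      vertex 0.52 11.29 0.00
      vertex 16.46 10.67 0.00
    endloop
  endfacet
  facet normal 0.0000 0.0000 -1.0000
    outer loop
      vertex 3.20 1.80 0.00
      vertex 0.32 6.11 0.00
      vertex 16.46 10.67 0.00
    endloop
  endfacet
  facet normal 0.0000 0.0000 -1.0000
    outer loop
      vertex 8.07 0.01 0.00
      vertex 3.20 1.80 0.00
      vertex 16.46 10.67 0.00
    endloop
  endfacet
  facet normal 0.0000 0.0000 -1.0000
    outer loop
      vertex 13.06 1.42 0.00
      vertex 8.07 0.01 0.00
      vertex 16.46 10.67 0.00
    endloop
  endfacet
  facet normal 0.0000 0.0000 -1.0000
    outer loop
      vertex 16.26 5.49 0.00
      vertex 13.06 1.42 0.00
      vertex 16.46 10.67 0.00
    endloop
  endfacet
  facet normal 0.0000 0.0000 1.0000
    outer loop
      vertex 16.46 10.67 21.44
      vertex 13.58 14.98 21.44
      vertex 8.71 16.77 21.44
    endloop
  endfacet
  facet normal 0.0000 0.0000 1.0000
    outer loop
      vertex 16.46 10.67 21.44
      vertex 8.71 16.77 21.44
      vertex 3.72 15.36 21.44
    endloop
  endfacet
  facet normal 0.0000 0.0000 1.0000
    outer loop
      vertex 16.46 10.67 21.44
      vertex 3.72 15.36 21.44
      vertex 0.52 11.29 21.44
    endloop
  endfacet
  facet normal 0.0000 0.0000 1.0000
    outer loop
      vertex 16.46 10.67 21.44
      vertex 0.52 11.29 21.44
      vertex 0.32 6.11 21.44
    endloop
  endfacet
  facet normal 0.0000 0.0000 1.0000
    outer loop
      vertex 16.46 10.67 21.44
      vertex 0.32 6.11 21.44
      vertex 3.20 1.80 21.44
    endloop
  endfacet
  facet normal 0.0000 0.0000 1.0000
    outer loop
      vertex 16.46 10.67 21.44
      vertex 3.20 1.80 21.44
      vertex 8.07 0.01 21.44
    endloop
  endfacet
  facet normal 0.0000 0.0000 1.0000
    outer loop
      vertex 16.46 10.67 21.44
      vertex 8.07 0.01 21.44
      vertex 13.06 1.42 21.44
    endloop
  endfacet
  facet normal 0.0000 0.0000 1.0000
    outer loop
      vertex 16.46 10.67 21.44
      vertex 13.06 1.42 21.44
      vertex 16.26 5.49 21.44
    endloop
  endfacet
  facet normal 0.8315 0.5556 0.0000
    outer loop
      vertex 16.46 10.67 0.00
      vertex 13.58 14.98 0.00
      vertex 13.58 14.98 21.44
    endloop
  endfacet
  facet normal 0.8315 0.5556 0.0000
    outer loop
      vertex 16.46 10.67 0.00
      vertex 13.58 14.98 21.44
      vertex 16.46 10.67 21.44
    endloop
  endfacet
  facet normal 0.3450 0.9386 0.0000
    outer loop
      vertex 13.58 14.98 0.00
      vertex 8.71 16.77 0.00
      vertex 8.71 16.77 21.44
    endloop
  endfacet
  facet normal 0.3450 0.9386 0.0000
    outer loop
      vertex 13.58 14.98 0.00
      vertex 8.71 16.77 21.44
      vertex 13.58 14.98 21.44
    endloop
  endfacet
  facet normal -0.2719 0.9623 0.0000
    outer loop
      vertex 8.71 16.77 0.00
      vertex 3.72 15.36 0.00
      vertex 3.72 15.36 21.44
    endloop
  endfacet
  facet normal -0.2719 0.9623 0.0000
    outer loop
      vertex 8.71 16.77 0.00
      vertex 3.72 15.36 21.44
      vertex 8.71 16.77 21.44
    endloop
  endfacet
  facet normal -0.7861 0.6181 0.0000
    outer loop
      vertex 3.72 15.36 0.00
      vertex 0.52 11.29 0.00
      vertex 0.52 11.29 21.44
    endloop
  endfacet
  facet normal -0.7861 0.6181 0.0000
    outer loop
      vertex 3.72 15.36 0.00
      vertex 0.52 11.29 21.44
      vertex 3.72 15.36 21.44
    endloop
  endfacet
  facet normal -0.9993 0.0386 0.0000
    outer loop
      vertex 0.52 11.29 0.00
      vertex 0.32 6.11 0.00
      vertex 0.32 6.11 21.44
    endloop
  endfacet
  facet normal -0.9993 0.0386 0.0000
    outer loop
      vertex 0.52 11.29 0.00
      vertex 0.32 6.11 21.44
      vertex 0.52 11.29 21.44
    endloop
  endfacet
  facet normal -0.8315 -0.5556 0.0000
    outer loop
      vertex 0.32 6.11 0.00
      vertex 3.20 1.80 0.00
      vertex 3.20 1.80 21.44
    endloop
  endfacet
  facet normal -0.8315 -0.5556 0.0000
    outer loop
      vertex 0.32 6.11 0.00
      vertex 3.20 1.80 21.44
      vertex 0.32 6.11 21.44
    endloop
  endfacet
  facet normal -0.3450 -0.9386 0.0000
    outer loop
      vertex 3.20 1.80 0.00
      vertex 8.07 0.01 0.00
      vertex 8.07 0.01 21.44
    endloop
  endfacet
  facet normal -0.3450 -0.9386 0.0000
    outer loop
      vertex 3.20 1.80 0.00
      vertex 8.07 0.01 21.44
      vertex 3.20 1.80 21.44
    endloop
  endfacet
  facet normal 0.2719 -0.9623 0.0000
    outer loop
      vertex 8.07 0.01 0.00
      vertex 13.06 1.42 0.00
      vertex 13.06 1.42 21.44
    endloop
  endfacet
  facet normal 0.2719 -0.9623 0.0000
    outer loop
      vertex 8.07 0.01 0.00
      vertex 13.06 1.42 21.44
      vertex 8.07 0.01 21.44
    endloop
  endfacet
  facet normal 0.7861 -0.6181 0.0000
    outer loop
      vertex 13.06 1.42 0.00
      vertex 16.26 5.49 0.00
      vertex 16.26 5.49 21.44
    endloop
  endfacet
  facet normal 0.7861 -0.6181 0.0000
    outer loop
      vertex 13.06 1.42 0.00
      vertex 16.26 5.49 21.44
      vertex 13.06 1.42 21.44
    endloop
  endfacet
  facet normal 0.9993 -0.0386 0.0000
    outer loop
      vertex 16.26 5.49 0.00
      vertex 16.46 10.67 0.00
      vertex 16.46 10.67 21.44
    endloop
  endfacet
  facet normal 0.9993 -0.0386 0.0000
    outer loop
      vertex 16.26 5.49 0.00
      vertex 16.46 10.67 21.44
      vertex 16.26 5.49 21.44
    endloop
  endfacet
endsolid part

The G0 Z moves step by Δz≈4.29 mm. Every layer's G1 loop is the same polygon, so the solid is a straight extrusion of it from z=0 to z≈21.4. Closing with flat bottom and top caps and triangulating gives 36 facets — a regular 10-sided prism (a cylinder approximated with 10 flat sides), circumscribed radius ≈ 8.39 mm, height ≈ 21.4 mm.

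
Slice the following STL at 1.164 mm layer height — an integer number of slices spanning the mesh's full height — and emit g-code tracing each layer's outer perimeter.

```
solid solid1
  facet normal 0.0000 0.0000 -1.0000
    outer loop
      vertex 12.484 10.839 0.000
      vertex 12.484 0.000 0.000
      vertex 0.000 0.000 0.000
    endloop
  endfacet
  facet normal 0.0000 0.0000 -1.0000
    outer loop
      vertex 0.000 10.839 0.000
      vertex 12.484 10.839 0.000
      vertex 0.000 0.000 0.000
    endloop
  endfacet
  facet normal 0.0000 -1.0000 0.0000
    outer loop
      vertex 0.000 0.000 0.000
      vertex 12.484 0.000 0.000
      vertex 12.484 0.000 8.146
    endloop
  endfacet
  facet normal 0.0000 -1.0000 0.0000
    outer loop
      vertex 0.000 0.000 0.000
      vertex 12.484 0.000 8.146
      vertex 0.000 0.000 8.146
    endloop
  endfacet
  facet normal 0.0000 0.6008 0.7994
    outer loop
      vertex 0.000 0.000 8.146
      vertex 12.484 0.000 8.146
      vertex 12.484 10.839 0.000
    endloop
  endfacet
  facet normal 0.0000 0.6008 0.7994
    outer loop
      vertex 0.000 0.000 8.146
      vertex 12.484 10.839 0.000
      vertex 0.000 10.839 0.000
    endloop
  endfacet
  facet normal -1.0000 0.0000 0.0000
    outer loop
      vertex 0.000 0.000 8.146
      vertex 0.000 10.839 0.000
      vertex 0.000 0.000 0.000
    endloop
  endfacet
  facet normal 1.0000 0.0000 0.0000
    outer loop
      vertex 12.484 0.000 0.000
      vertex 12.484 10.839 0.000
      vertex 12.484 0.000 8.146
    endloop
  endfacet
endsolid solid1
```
; perimeter-only toolpath
G21 ; units = mm
G90 ; absolute positioning
G28 ; home
; layer 1
G0 Z1.164
G0 X0.000 Y0.000
G1 X12.484 Y0.000
G1 X12.484 Y9.291
G1 X0.000 Y9.291
G1 X0.000 Y0.000
; layer 2
G0 Z2.327
G0 X0.000 Y0.000
G1 X12.484 Y0.000
G1 X12.484 Y7.742
G1 X0.000 Y7.742
G1 X0.000 Y0.000
; layer 3
G0 Z3.491
G0 X0.000 Y0.000
G1 X12.484 Y0.000
G1 X12.484 Y6.194
G1 X0.000 Y6.194
G1 X0.000 Y0.000
; layer 4
G0 Z4.655
G0 X0.000 Y0.000
G1 X12.484 Y0.000
G1 X12.484 Y4.645
G1 X0.000 Y4.645
G1 X0.000 Y0.000
; layer 5
G0 Z5.819
G0 X0.000 Y0.000
G1 X12.484 Y0.000
G1 X12.484 Y3.097
G1 X0.000 Y3.097
G1 X0.000 Y0.000
; layer 6
G0 Z6.982
G0 X0.000 Y0.000
G1 X12.484 Y0.000
G1 X12.484 Y1.548
G1 X0.000 Y1.548
G1 X0.000 Y0.000
M2 ; end

The solid is a wedge (ramp): 12.5 × 10.8 mm base, rising to 8.15 mm along the y=0 edge and sloping linearly to z=0 at y=10.8. Slicing at Δz = 1.164 mm — 7 equal slices spanning the solid's height, so layer i sits at z = i·h/7 — gives 6 non-empty perimeters. Each is a 4-segment closed polygon; G0 lifts to the layer z and rapids to the start vertex, then G1 traces the edges. The cross-section shrinks linearly with z (the slice at the apex is degenerate and omitted).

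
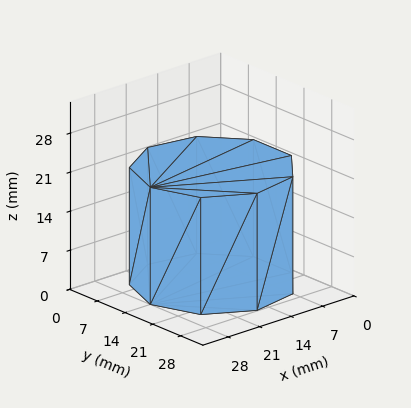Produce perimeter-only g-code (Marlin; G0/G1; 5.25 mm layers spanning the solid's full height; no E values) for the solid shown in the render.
Reading the render: the shape is a regular 9-sided prism (a cylinder approximated with 9 flat sides), circumscribed radius ≈ 14 mm, height ≈ 21 mm (dimensions read to the nearest mm from the axis ticks). For the g-code, the solid's height is divided into equal slices at the stated Δz and each level perimeter traced with G1 moves after a G0 lift.

; perimeter-only toolpath
G21 ; units = mm
G90 ; absolute positioning
G28 ; home
; layer 1
G0 Z5.25
G0 X28.00 Y14.00
G1 X24.72 Y23.00
G1 X16.43 Y27.79
G1 X7.00 Y26.12
G1 X0.84 Y18.79
G1 X0.84 Y9.21
G1 X7.00 Y1.88
G1 X16.43 Y0.21
G1 X24.72 Y5.00
G1 X28.00 Y14.00
; layer 2
G0 Z10.50
G0 X28.00 Y14.00
G1 X24.72 Y23.00
G1 X16.43 Y27.79
G1 X7.00 Y26.12
G1 X0.84 Y18.79
G1 X0.84 Y9.21
G1 X7.00 Y1.88
G1 X16.43 Y0.21
G1 X24.72 Y5.00
G1 X28.00 Y14.00
; layer 3
G0 Z15.75
G0 X28.00 Y14.00
G1 X24.72 Y23.00
G1 X16.43 Y27.79
G1 X7.00 Y26.12
G1 X0.84 Y18.79
G1 X0.84 Y9.21
G1 X7.00 Y1.88
G1 X16.43 Y0.21
G1 X24.72 Y5.00
G1 X28.00 Y14.00
; layer 4
G0 Z21.00
G0 X28.00 Y14.00
G1 X24.72 Y23.00
G1 X16.43 Y27.79
G1 X7.00 Y26.12
G1 X0.84 Y18.79
G1 X0.84 Y9.21
G1 X7.00 Y1.88
G1 X16.43 Y0.21
G1 X24.72 Y5.00
G1 X28.00 Y14.00
M2 ; end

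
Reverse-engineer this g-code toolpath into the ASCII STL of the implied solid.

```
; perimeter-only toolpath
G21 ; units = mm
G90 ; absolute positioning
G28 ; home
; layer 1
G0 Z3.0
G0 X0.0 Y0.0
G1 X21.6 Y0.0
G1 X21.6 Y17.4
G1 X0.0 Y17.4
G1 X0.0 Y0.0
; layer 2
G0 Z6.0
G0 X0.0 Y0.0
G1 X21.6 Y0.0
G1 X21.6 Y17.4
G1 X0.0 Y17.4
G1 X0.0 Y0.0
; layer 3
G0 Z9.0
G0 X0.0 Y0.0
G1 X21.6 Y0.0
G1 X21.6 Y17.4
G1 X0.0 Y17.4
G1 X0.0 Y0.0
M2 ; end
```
solid part
  facet normal 0.0000 0.0000 -1.0000
    outer loop
      vertex 21.6 17.4 0.0
      vertex 21.6 0.0 0.0
      vertex 0.0 0.0 0.0
    endloop
  endfacet
  facet normal 0.0000 0.0000 -1.0000
    outer loop
      vertex 0.0 17.4 0.0
      vertex 21.6 17.4 0.0
      vertex 0.0 0.0 0.0
    endloop
  endfacet
  facet normal 0.0000 0.0000 1.0000
    outer loop
      vertex 0.0 0.0 9.0
      vertex 21.6 0.0 9.0
      vertex 21.6 17.4 9.0
    endloop
  endfacet
  facet normal 0.0000 0.0000 1.0000
    outer loop
      vertex 0.0 0.0 9.0
      vertex 21.6 17.4 9.0
      vertex 0.0 17.4 9.0
    endloop
  endfacet
  facet normal 0.0000 -1.0000 0.0000
    outer loop
      vertex 0.0 0.0 0.0
      vertex 21.6 0.0 0.0
      vertex 21.6 0.0 9.0
    endloop
  endfacet
  facet normal 0.0000 -1.0000 0.0000
    outer loop
      vertex 0.0 0.0 0.0
      vertex 21.6 0.0 9.0
      vertex 0.0 0.0 9.0
    endloop
  endfacet
  facet normal 0.0000 1.0000 0.0000
    outer loop
      vertex 21.6 17.4 9.0
      vertex 21.6 17.4 0.0
      vertex 0.0 17.4 0.0
    endloop
  endfacet
  facet normal 0.0000 1.0000 0.0000
    outer loop
      vertex 0.0 17.4 9.0
      vertex 21.6 17.4 9.0
      vertex 0.0 17.4 0.0
    endloop
  endfacet
  facet normal -1.0000 0.0000 0.0000
    outer loop
      vertex 0.0 17.4 9.0
      vertex 0.0 17.4 0.0
      vertex 0.0 0.0 0.0
    endloop
  endfacet
  facet normal -1.0000 0.0000 0.0000
    outer loop
      vertex 0.0 0.0 9.0
      vertex 0.0 17.4 9.0
      vertex 0.0 0.0 0.0
    endloop
  endfacet
  facet normal 1.0000 0.0000 0.0000
    outer loop
      vertex 21.6 0.0 0.0
      vertex 21.6 17.4 0.0
      vertex 21.6 17.4 9.0
    endloop
  endfacet
  facet normal 1.0000 0.0000 0.0000
    outer loop
      vertex 21.6 0.0 0.0
      vertex 21.6 17.4 9.0
      vertex 21.6 0.0 9.0
    endloop
  endfacet
endsolid part

The G0 Z moves step by Δz≈3.0 mm. Every layer's G1 loop is the same polygon, so the solid is a straight extrusion of it from z=0 to z≈9. Closing with flat bottom and top caps and triangulating gives 12 facets — a rectangular box, roughly 21.6 × 17.4 mm footprint and 9 mm tall.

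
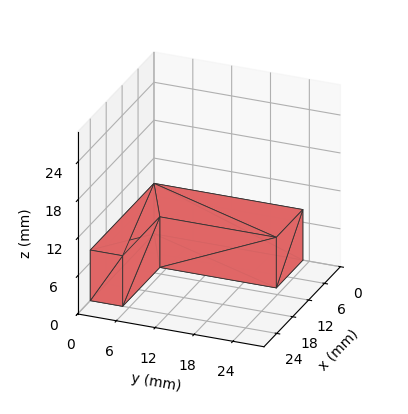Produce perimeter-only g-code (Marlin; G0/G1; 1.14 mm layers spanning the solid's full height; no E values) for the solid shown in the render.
Reading the render: the shape is an L-shaped prism: outer 24 × 23 mm, arm thicknesses ≈ 5 mm (horizontal) and 10 mm (vertical), extruded 8 mm in z (dimensions read to the nearest mm from the axis ticks). For the g-code, the solid's height is divided into equal slices at the stated Δz and each level perimeter traced with G1 moves after a G0 lift.

; perimeter-only toolpath
G21 ; units = mm
G90 ; absolute positioning
G28 ; home
; layer 1
G0 Z1.14
G0 X0.00 Y0.00
G1 X24.00 Y0.00
G1 X24.00 Y5.00
G1 X10.00 Y5.00
G1 X10.00 Y23.00
G1 X0.00 Y23.00
G1 X0.00 Y0.00
; layer 2
G0 Z2.29
G0 X0.00 Y0.00
G1 X24.00 Y0.00
G1 X24.00 Y5.00
G1 X10.00 Y5.00
G1 X10.00 Y23.00
G1 X0.00 Y23.00
G1 X0.00 Y0.00
; layer 3
G0 Z3.43
G0 X0.00 Y0.00
G1 X24.00 Y0.00
G1 X24.00 Y5.00
G1 X10.00 Y5.00
G1 X10.00 Y23.00
G1 X0.00 Y23.00
G1 X0.00 Y0.00
; layer 4
G0 Z4.57
G0 X0.00 Y0.00
G1 X24.00 Y0.00
G1 X24.00 Y5.00
G1 X10.00 Y5.00
G1 X10.00 Y23.00
G1 X0.00 Y23.00
G1 X0.00 Y0.00
; layer 5
G0 Z5.71
G0 X0.00 Y0.00
G1 X24.00 Y0.00
G1 X24.00 Y5.00
G1 X10.00 Y5.00
G1 X10.00 Y23.00
G1 X0.00 Y23.00
G1 X0.00 Y0.00
; layer 6
G0 Z6.86
G0 X0.00 Y0.00
G1 X24.00 Y0.00
G1 X24.00 Y5.00
G1 X10.00 Y5.00
G1 X10.00 Y23.00
G1 X0.00 Y23.00
G1 X0.00 Y0.00
; layer 7
G0 Z8.00
G0 X0.00 Y0.00
G1 X24.00 Y0.00
G1 X24.00 Y5.00
G1 X10.00 Y5.00
G1 X10.00 Y23.00
G1 X0.00 Y23.00
G1 X0.00 Y0.00
M2 ; end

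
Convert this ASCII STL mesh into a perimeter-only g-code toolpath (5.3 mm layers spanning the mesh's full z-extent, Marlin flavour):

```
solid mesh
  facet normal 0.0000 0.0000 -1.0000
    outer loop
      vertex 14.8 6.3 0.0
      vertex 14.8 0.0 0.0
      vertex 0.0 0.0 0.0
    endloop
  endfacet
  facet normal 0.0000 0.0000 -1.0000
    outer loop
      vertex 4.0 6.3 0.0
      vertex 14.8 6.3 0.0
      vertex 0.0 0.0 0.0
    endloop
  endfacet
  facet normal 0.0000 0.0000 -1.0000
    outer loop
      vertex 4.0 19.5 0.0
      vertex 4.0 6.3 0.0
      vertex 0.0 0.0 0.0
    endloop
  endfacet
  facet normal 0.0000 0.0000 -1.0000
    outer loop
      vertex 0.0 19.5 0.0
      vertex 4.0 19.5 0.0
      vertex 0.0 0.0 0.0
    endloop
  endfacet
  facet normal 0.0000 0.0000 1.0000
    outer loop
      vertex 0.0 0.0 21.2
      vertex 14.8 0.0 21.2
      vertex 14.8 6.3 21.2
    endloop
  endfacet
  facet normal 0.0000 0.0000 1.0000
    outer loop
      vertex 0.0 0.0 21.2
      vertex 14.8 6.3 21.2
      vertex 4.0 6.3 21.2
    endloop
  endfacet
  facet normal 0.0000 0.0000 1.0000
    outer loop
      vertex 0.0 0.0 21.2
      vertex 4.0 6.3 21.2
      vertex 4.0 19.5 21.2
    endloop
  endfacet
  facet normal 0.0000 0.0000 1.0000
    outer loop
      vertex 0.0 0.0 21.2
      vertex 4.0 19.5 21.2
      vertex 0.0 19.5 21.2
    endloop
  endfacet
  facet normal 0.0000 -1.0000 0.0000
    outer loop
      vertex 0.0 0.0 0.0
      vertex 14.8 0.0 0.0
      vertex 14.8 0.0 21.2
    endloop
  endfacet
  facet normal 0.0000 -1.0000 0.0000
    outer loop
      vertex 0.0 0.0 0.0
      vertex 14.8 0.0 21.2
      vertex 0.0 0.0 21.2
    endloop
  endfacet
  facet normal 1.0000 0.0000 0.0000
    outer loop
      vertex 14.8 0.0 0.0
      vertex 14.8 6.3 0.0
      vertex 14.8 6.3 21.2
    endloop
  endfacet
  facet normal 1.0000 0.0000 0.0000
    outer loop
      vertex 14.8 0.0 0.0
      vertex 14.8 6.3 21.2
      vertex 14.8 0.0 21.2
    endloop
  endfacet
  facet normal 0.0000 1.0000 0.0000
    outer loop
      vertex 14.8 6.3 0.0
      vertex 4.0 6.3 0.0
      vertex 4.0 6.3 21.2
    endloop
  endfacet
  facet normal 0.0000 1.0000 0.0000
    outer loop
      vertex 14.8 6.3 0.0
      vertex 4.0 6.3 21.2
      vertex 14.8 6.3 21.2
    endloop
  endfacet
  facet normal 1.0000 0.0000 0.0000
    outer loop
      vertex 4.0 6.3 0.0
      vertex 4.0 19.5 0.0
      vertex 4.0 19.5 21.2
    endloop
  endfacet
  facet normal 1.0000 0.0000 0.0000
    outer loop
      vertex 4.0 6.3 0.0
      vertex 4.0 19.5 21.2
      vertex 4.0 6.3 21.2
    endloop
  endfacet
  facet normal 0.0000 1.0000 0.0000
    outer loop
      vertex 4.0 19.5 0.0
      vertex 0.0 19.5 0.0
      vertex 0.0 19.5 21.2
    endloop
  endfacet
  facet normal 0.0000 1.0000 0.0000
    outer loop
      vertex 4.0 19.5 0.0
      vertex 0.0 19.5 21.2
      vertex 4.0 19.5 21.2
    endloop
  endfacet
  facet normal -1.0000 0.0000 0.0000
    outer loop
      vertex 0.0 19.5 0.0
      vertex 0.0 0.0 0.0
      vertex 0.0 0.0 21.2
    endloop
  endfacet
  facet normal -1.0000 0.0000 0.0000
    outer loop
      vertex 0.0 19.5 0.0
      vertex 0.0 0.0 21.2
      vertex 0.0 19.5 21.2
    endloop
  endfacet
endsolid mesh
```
; perimeter-only toolpath
G21 ; units = mm
G90 ; absolute positioning
G28 ; home
; layer 1
G0 Z5.3
G0 X0.0 Y0.0
G1 X14.8 Y0.0
G1 X14.8 Y6.3
G1 X4.0 Y6.3
G1 X4.0 Y19.5
G1 X0.0 Y19.5
G1 X0.0 Y0.0
; layer 2
G0 Z10.6
G0 X0.0 Y0.0
G1 X14.8 Y0.0
G1 X14.8 Y6.3
G1 X4.0 Y6.3
G1 X4.0 Y19.5
G1 X0.0 Y19.5
G1 X0.0 Y0.0
; layer 3
G0 Z15.9
G0 X0.0 Y0.0
G1 X14.8 Y0.0
G1 X14.8 Y6.3
G1 X4.0 Y6.3
G1 X4.0 Y19.5
G1 X0.0 Y19.5
G1 X0.0 Y0.0
; layer 4
G0 Z21.2
G0 X0.0 Y0.0
G1 X14.8 Y0.0
G1 X14.8 Y6.3
G1 X4.0 Y6.3
G1 X4.0 Y19.5
G1 X0.0 Y19.5
G1 X0.0 Y0.0
M2 ; end

The solid is an L-shaped prism: outer 14.8 × 19.5 mm, arm thicknesses ≈ 6.3 mm (horizontal) and 4 mm (vertical), extruded 21.2 mm in z. Slicing at Δz = 5.3 mm — 4 equal slices spanning the solid's height, so layer i sits at z = i·h/4 — gives 4 non-empty perimeters. Each is a 6-segment closed polygon; G0 lifts to the layer z and rapids to the start vertex, then G1 traces the edges.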